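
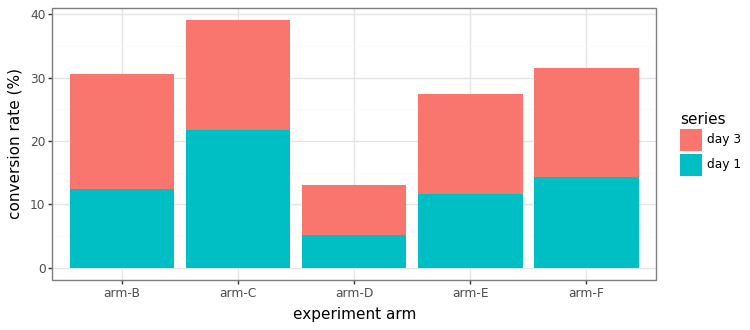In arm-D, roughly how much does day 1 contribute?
≈ 5

day 1 top ≈ 5, bottom ≈ 0; segment ≈ 5.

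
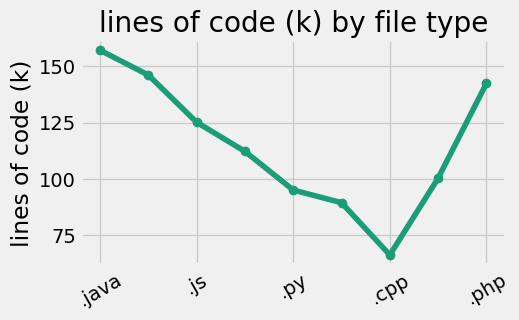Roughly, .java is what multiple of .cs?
≈ 1.6×

.java ≈ 160, .cs ≈ 100; 160/100 ≈ 1.6.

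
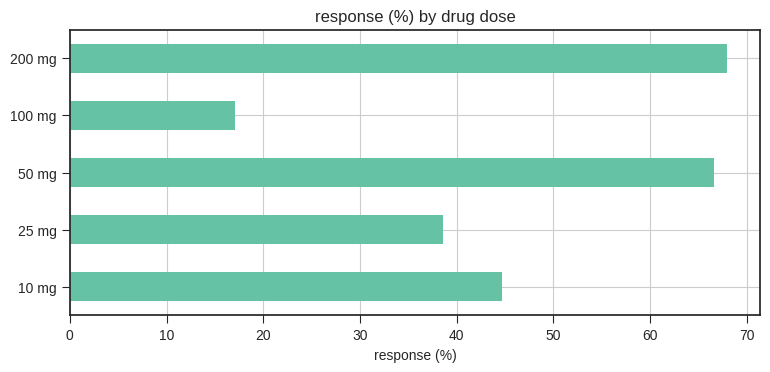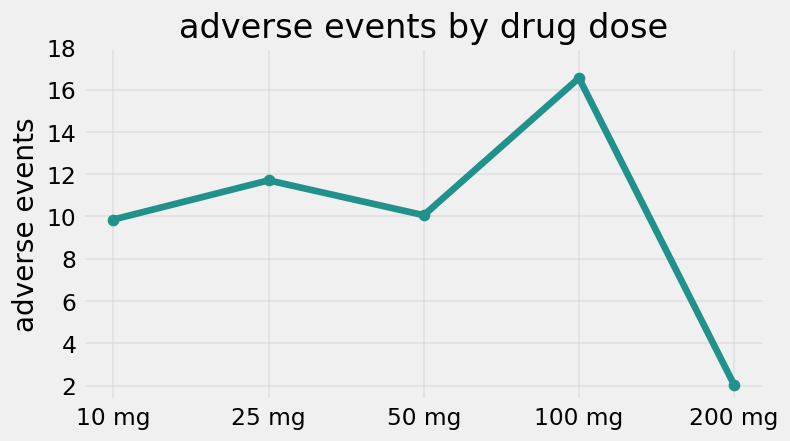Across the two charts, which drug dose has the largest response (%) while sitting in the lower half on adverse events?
200 mg

Chart 2 median adverse events ≈ 10; below-median drug doses: 10 mg, 200 mg. Among those, 200 mg has the highest response (%) (≈ 70).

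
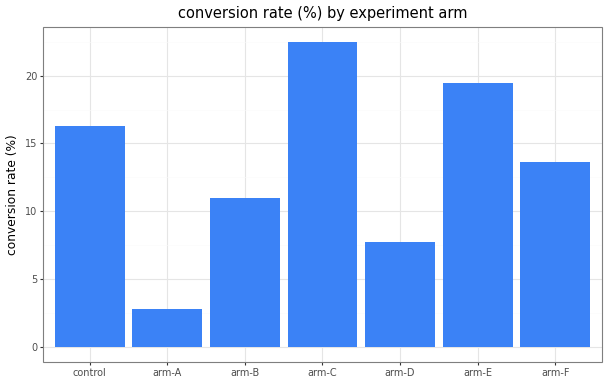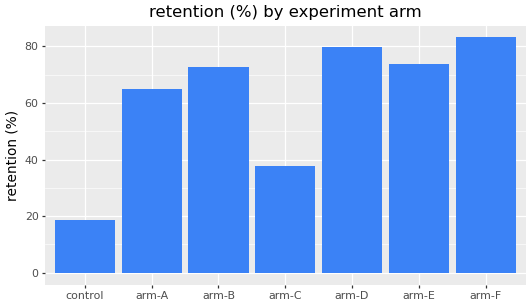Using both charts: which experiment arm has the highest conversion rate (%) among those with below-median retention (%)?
Chart 2 median retention (%) ≈ 70; below-median experiment arms: control, arm-A, arm-C. Among those, arm-C has the highest conversion rate (%) (≈ 20).

arm-C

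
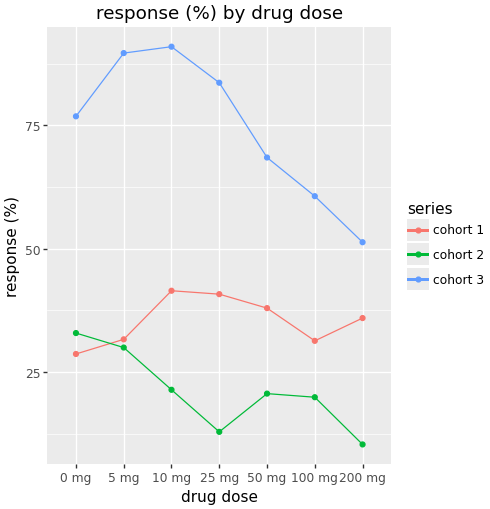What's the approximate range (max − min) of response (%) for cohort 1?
Max 10 mg ≈ 40, min 0 mg ≈ 30; range ≈ 10.

≈ 10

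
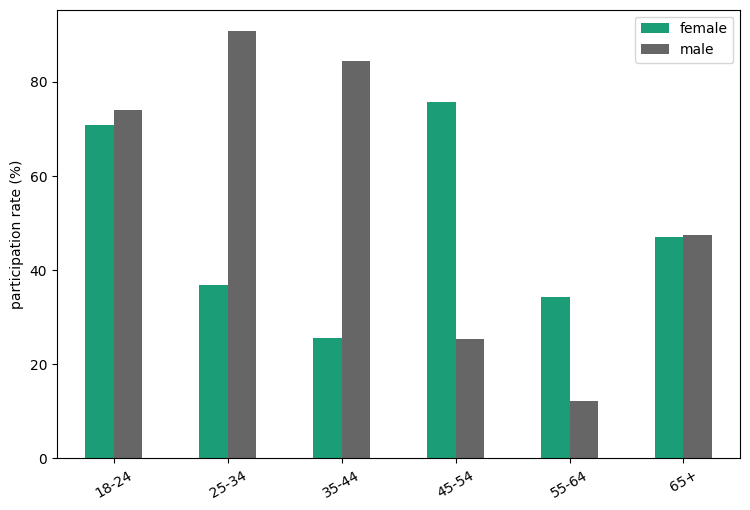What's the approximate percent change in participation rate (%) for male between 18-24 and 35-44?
≈ +14.3%

18-24 ≈ 70, 35-44 ≈ 80; (80 − 70) / 70 ≈ +14.3%.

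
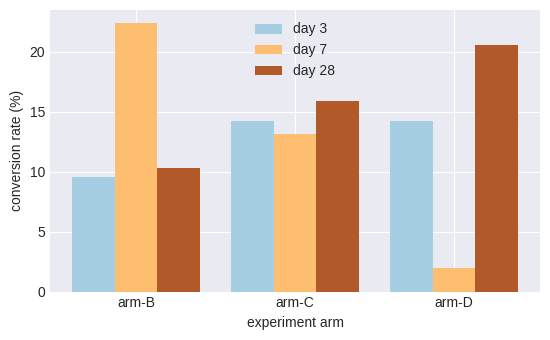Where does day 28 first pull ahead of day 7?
arm-C

arm-B: day 28 ≈ 10 vs day 7 ≈ 22 (not yet); arm-C: day 28 ≈ 16 vs day 7 ≈ 14 (first crossover).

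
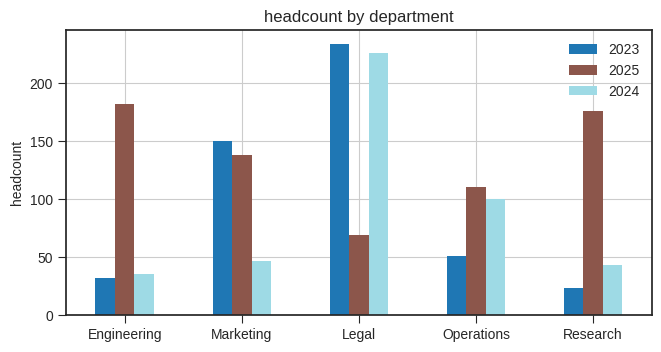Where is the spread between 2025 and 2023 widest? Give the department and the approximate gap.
Legal: 2025 ≈ 60, 2023 ≈ 240 → gap ≈ 180. Next-largest (Research) is only ≈ 160.

Legal, ≈ 180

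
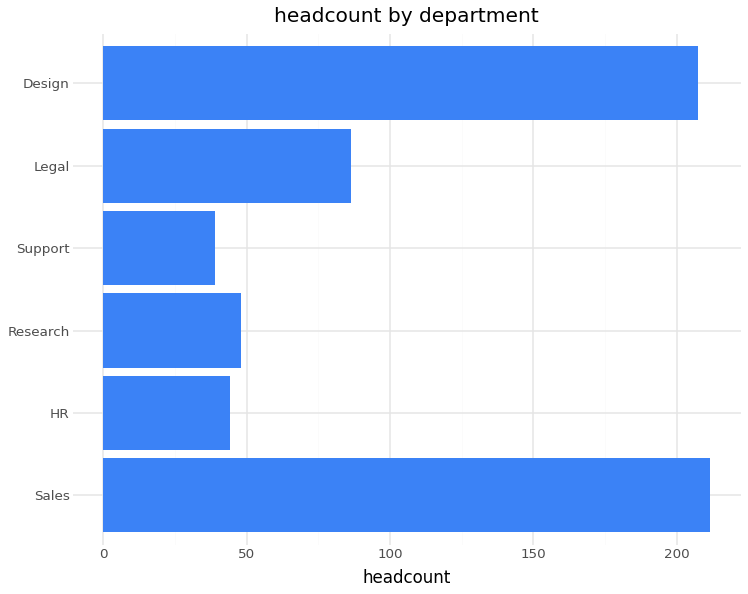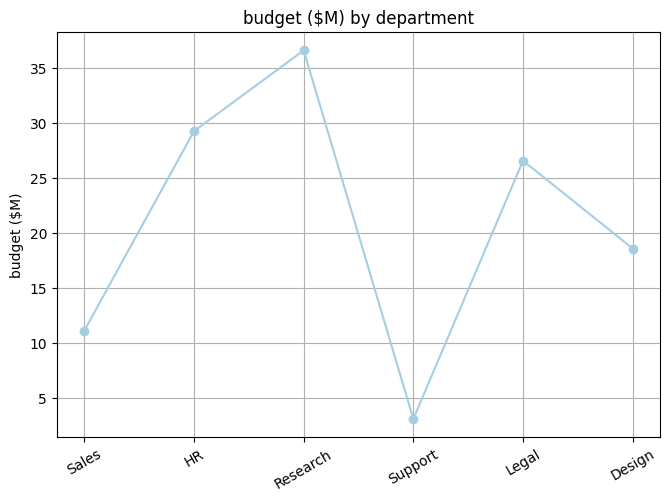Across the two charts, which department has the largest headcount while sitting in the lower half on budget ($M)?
Sales

Chart 2 median budget ($M) ≈ 25; below-median departments: Sales, Support, Design. Among those, Sales has the highest headcount (≈ 220).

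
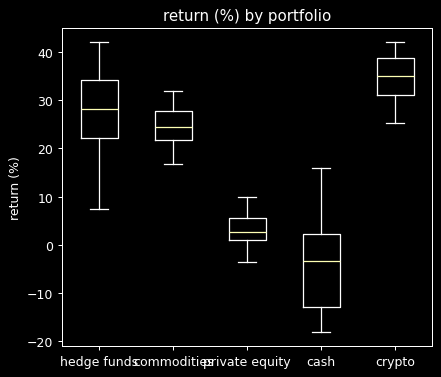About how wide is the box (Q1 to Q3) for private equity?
Q3 ≈ 5, Q1 ≈ 0; IQR ≈ 5.

≈ 5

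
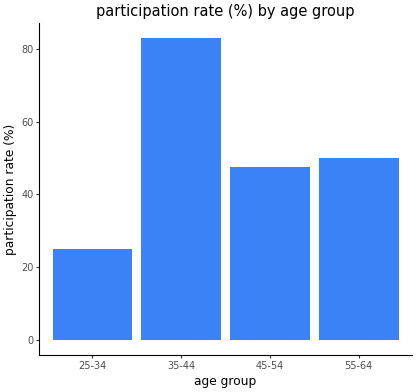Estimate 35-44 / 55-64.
≈ 1.6×

35-44 ≈ 80, 55-64 ≈ 50; 80/50 ≈ 1.6.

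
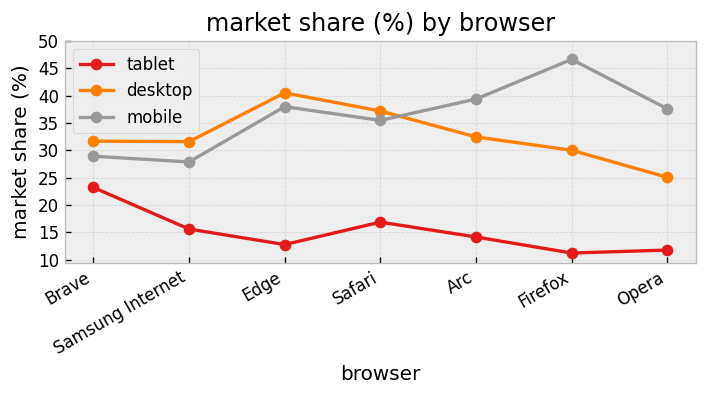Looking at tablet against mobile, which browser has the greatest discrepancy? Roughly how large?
Firefox: tablet ≈ 10, mobile ≈ 45 → gap ≈ 35. Next-largest (Opera) is only ≈ 30.

Firefox, ≈ 35 %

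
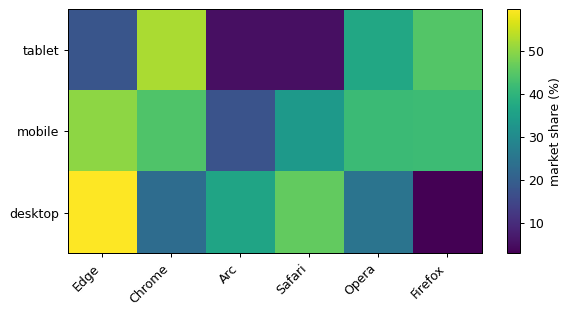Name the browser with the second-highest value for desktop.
Top 3 for desktop: Edge ≈ 60, Safari ≈ 45, Arc ≈ 35.

Safari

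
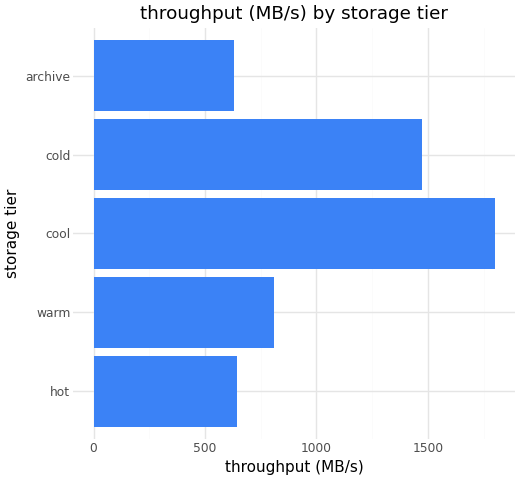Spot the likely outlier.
cool

cool ≈ 1800; the rest sit between ≈ 600 and ≈ 1400.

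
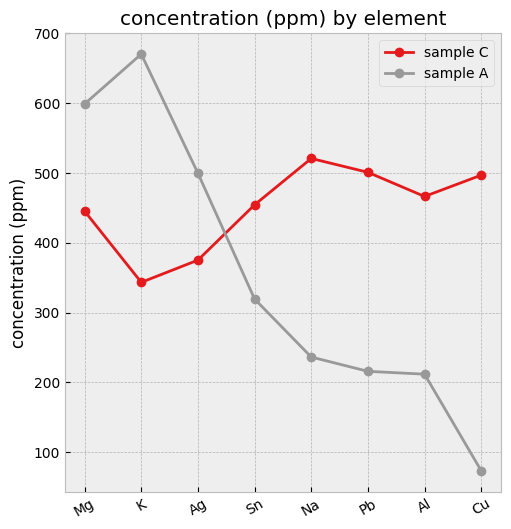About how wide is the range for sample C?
≈ 150

Max Na ≈ 500, min K ≈ 350; range ≈ 150.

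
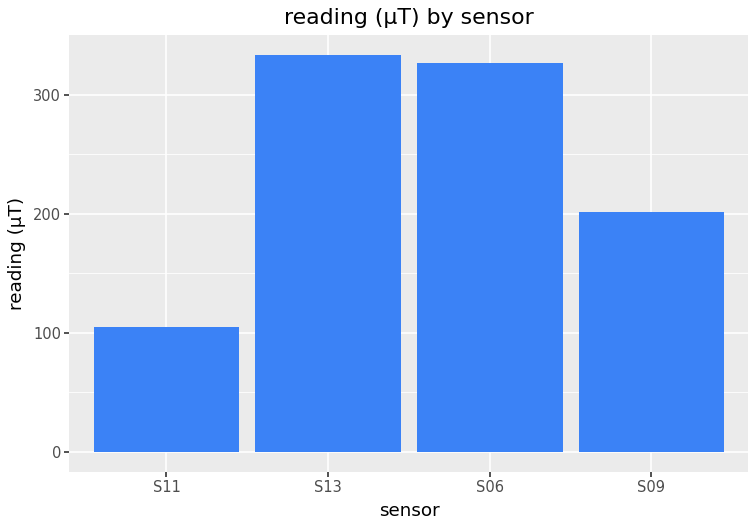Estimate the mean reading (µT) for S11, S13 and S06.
≈ 267

(100 + 350 + 350) / 3 ≈ 267.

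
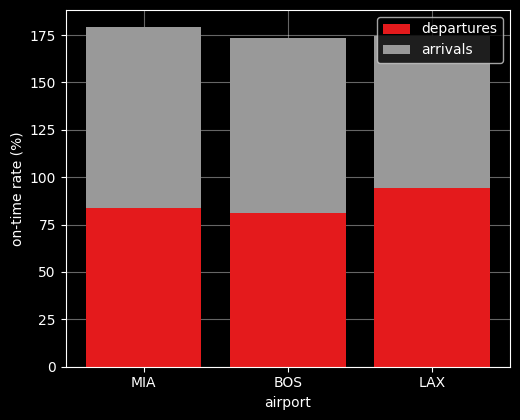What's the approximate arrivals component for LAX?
arrivals top ≈ 180, bottom ≈ 100; segment ≈ 80.

≈ 80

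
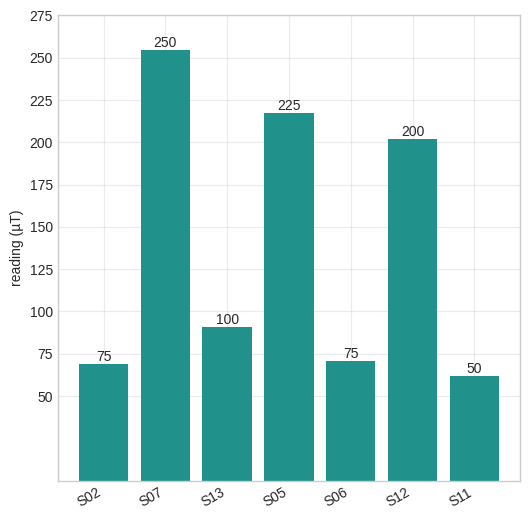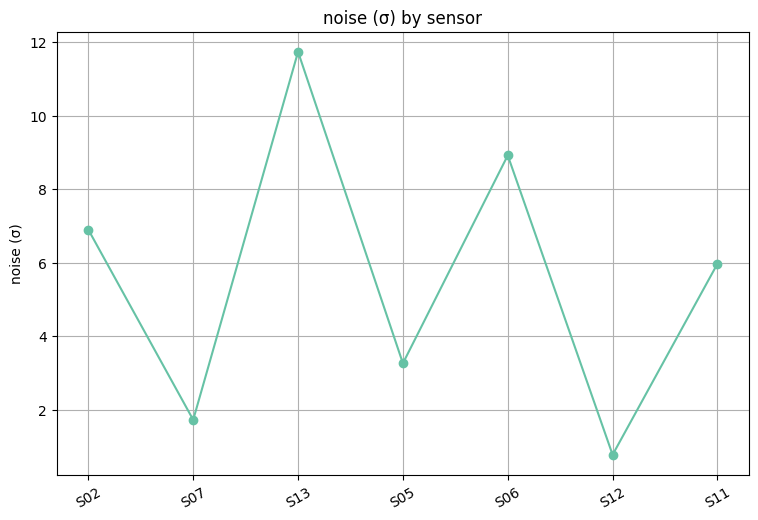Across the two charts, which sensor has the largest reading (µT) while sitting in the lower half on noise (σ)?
Chart 2 median noise (σ) ≈ 6; below-median sensors: S07, S05, S12. Among those, S07 has the highest reading (µT) (≈ 250).

S07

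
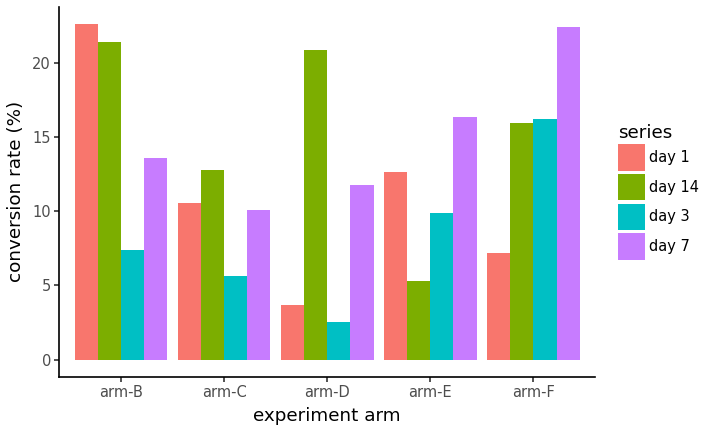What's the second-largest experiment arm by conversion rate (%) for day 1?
Top 3 for day 1: arm-B ≈ 22, arm-E ≈ 12, arm-C ≈ 10.

arm-E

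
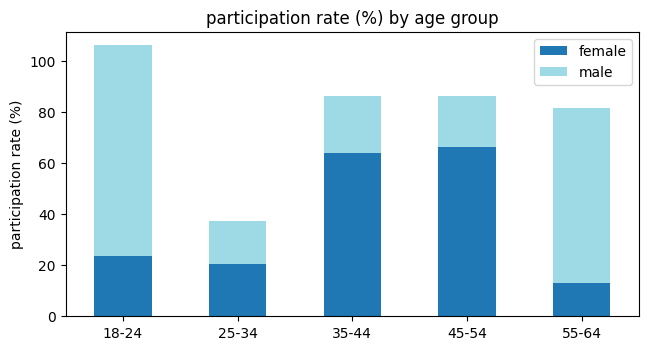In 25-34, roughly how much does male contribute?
male top ≈ 40, bottom ≈ 20; segment ≈ 20.

≈ 20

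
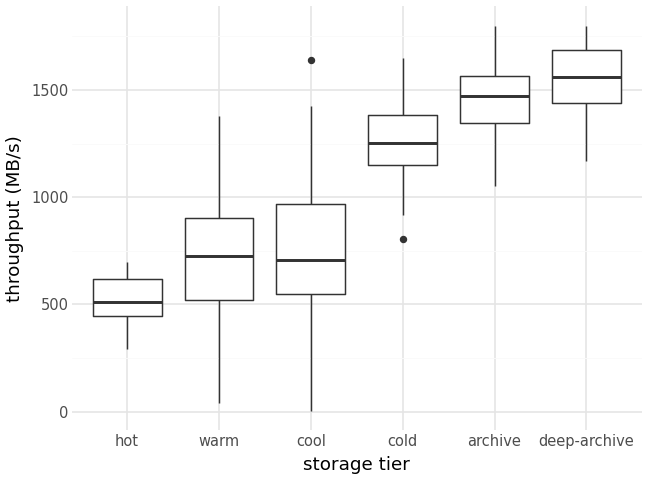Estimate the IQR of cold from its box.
≈ 200

Q3 ≈ 1400, Q1 ≈ 1200; IQR ≈ 200.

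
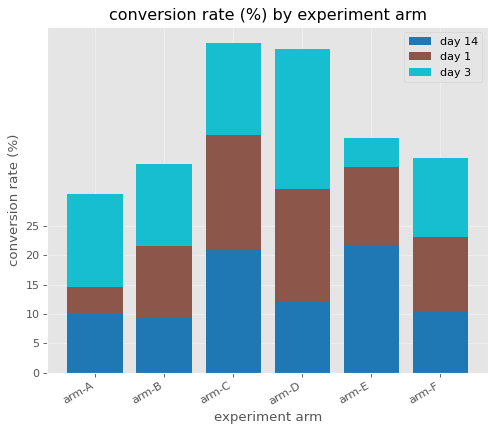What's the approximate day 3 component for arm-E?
≈ 5

day 3 top ≈ 40, bottom ≈ 35; segment ≈ 5.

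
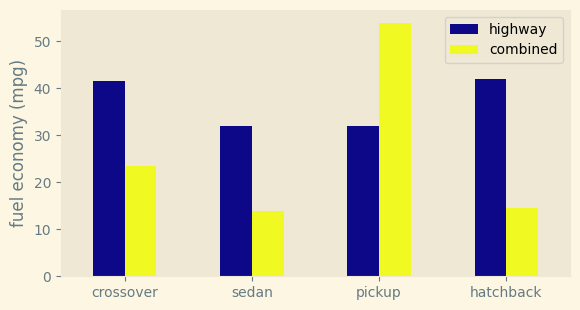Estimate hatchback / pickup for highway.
≈ 1.33×

hatchback ≈ 40, pickup ≈ 30; 40/30 ≈ 1.33.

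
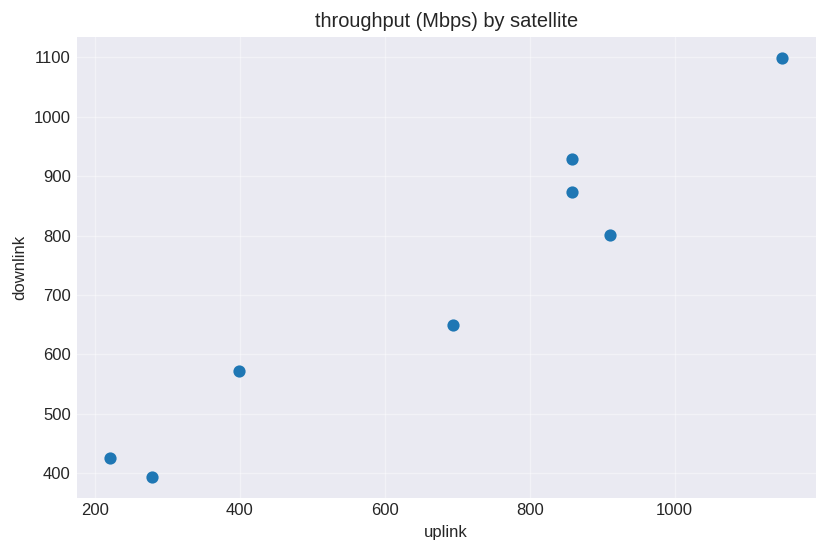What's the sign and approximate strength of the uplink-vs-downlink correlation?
Points are positively correlated; strong (|r| ≈ 1.0).

positive, strong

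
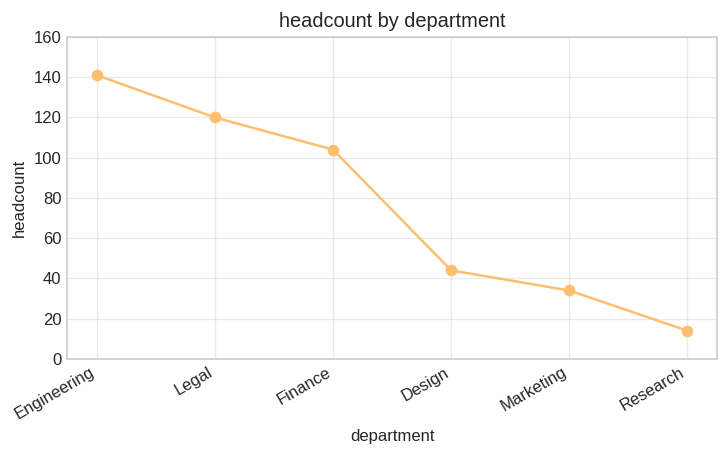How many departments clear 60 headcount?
3

Above 60: Engineering, Legal, Finance.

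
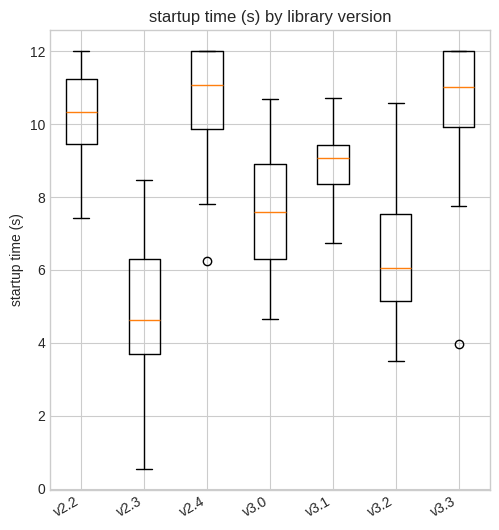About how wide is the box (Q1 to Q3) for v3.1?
≈ 1

Q3 ≈ 9, Q1 ≈ 8; IQR ≈ 1.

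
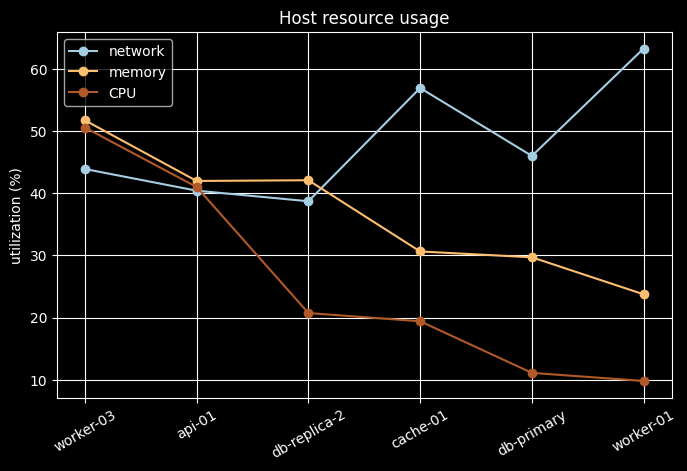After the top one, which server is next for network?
cache-01

Top 3 for network: worker-01 ≈ 65, cache-01 ≈ 55, db-primary ≈ 45.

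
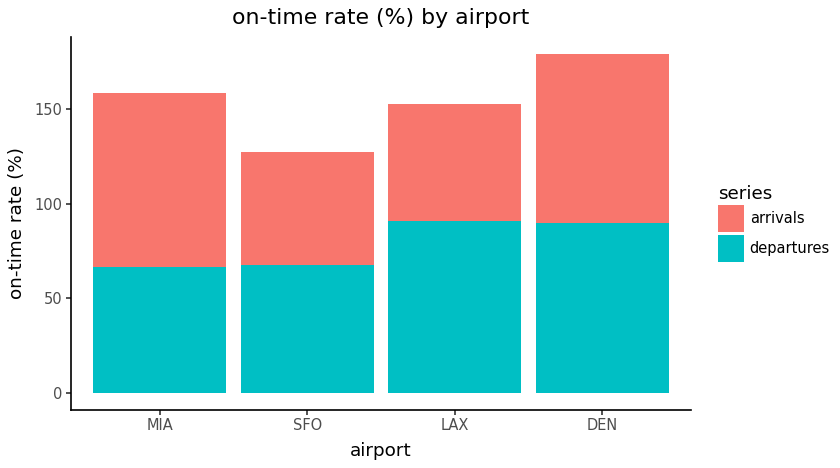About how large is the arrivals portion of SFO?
≈ 60

arrivals top ≈ 120, bottom ≈ 60; segment ≈ 60.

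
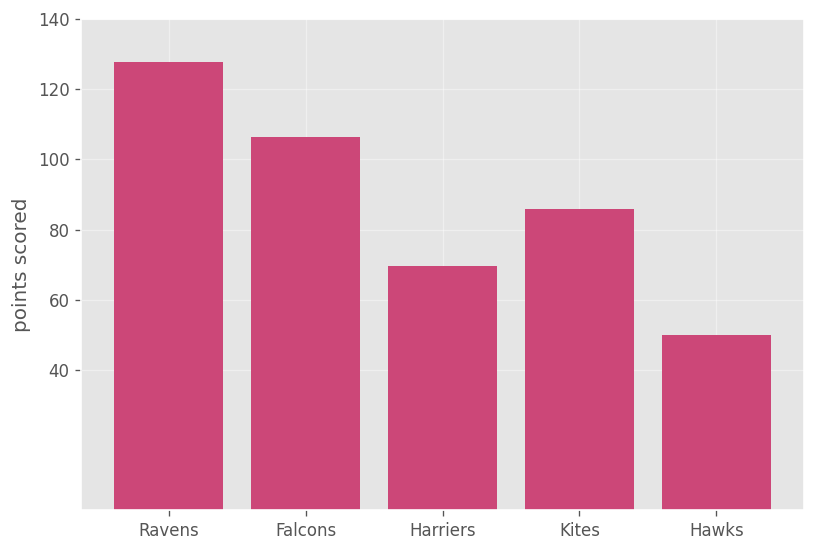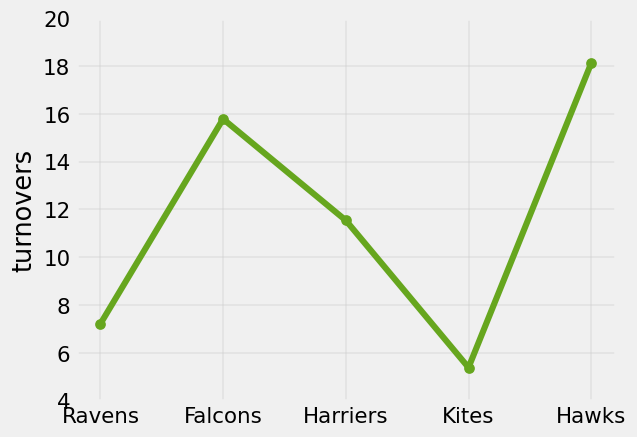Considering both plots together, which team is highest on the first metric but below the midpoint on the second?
Ravens

Chart 2 median turnovers ≈ 12; below-median teams: Ravens, Kites. Among those, Ravens has the highest points scored (≈ 120).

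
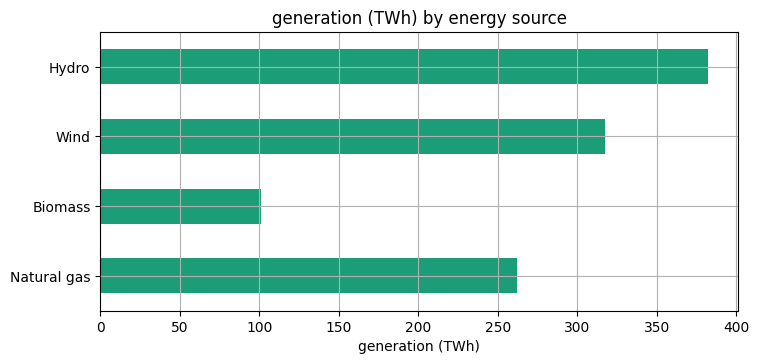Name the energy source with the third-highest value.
Top 4: Hydro ≈ 400, Wind ≈ 300, Natural gas ≈ 250, Biomass ≈ 100.

Natural gas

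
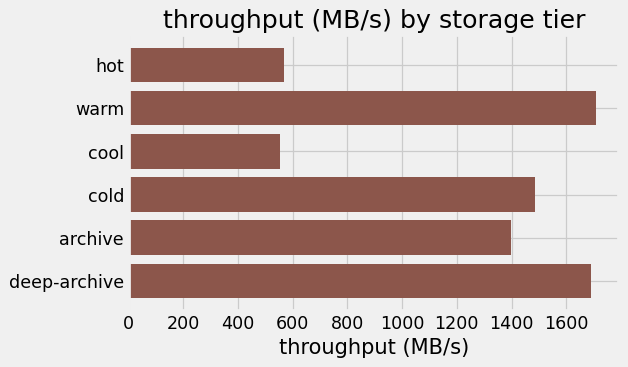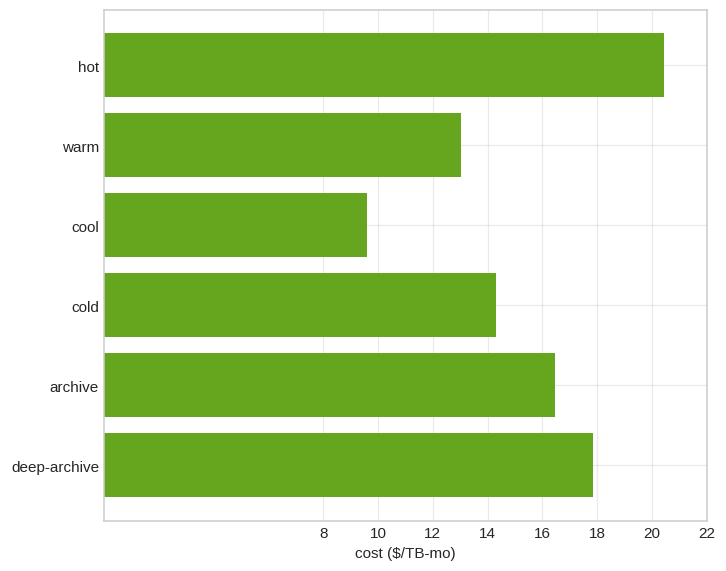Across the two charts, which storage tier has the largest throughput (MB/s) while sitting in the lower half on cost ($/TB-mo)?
Chart 2 median cost ($/TB-mo) ≈ 16; below-median storage tiers: warm, cool, cold. Among those, warm has the highest throughput (MB/s) (≈ 1800).

warm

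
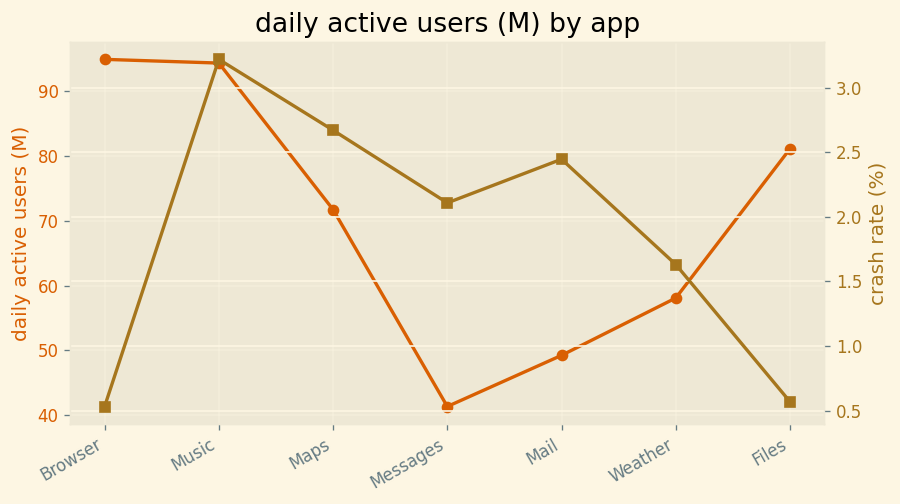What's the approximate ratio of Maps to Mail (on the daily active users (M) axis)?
Maps ≈ 70, Mail ≈ 50; 70/50 ≈ 1.4.

≈ 1.4×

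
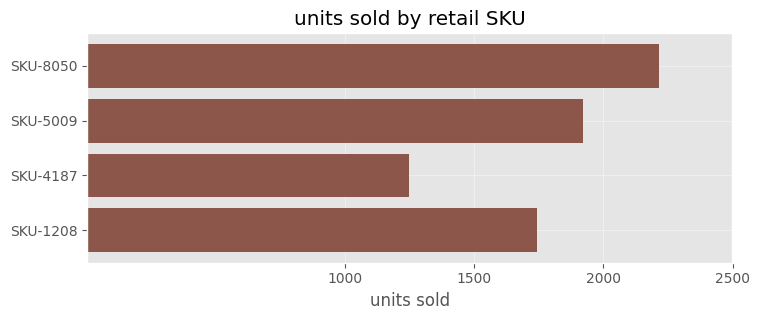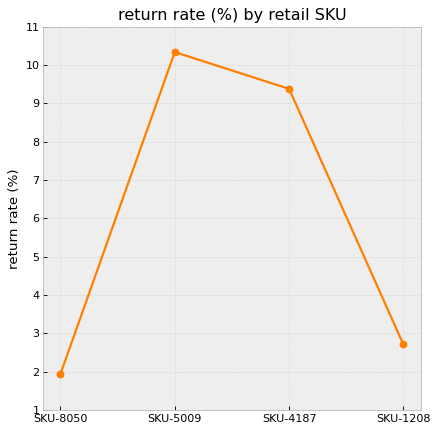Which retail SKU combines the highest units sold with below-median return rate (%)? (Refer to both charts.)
SKU-8050

Chart 2 median return rate (%) ≈ 6; below-median retail SKUs: SKU-8050, SKU-1208. Among those, SKU-8050 has the highest units sold (≈ 2000).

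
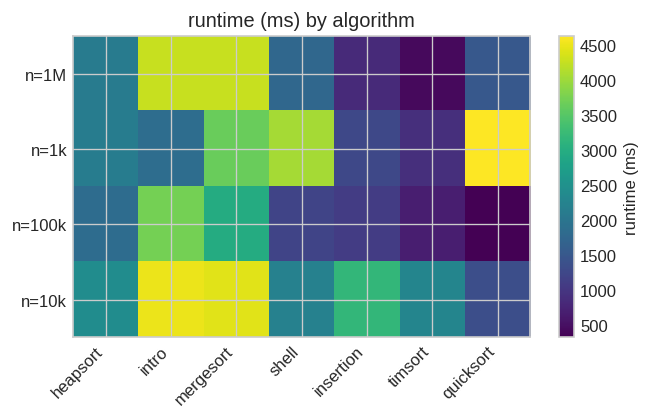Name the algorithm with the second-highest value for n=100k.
mergesort

Top 3 for n=100k: intro ≈ 3500, mergesort ≈ 3000, heapsort ≈ 2000.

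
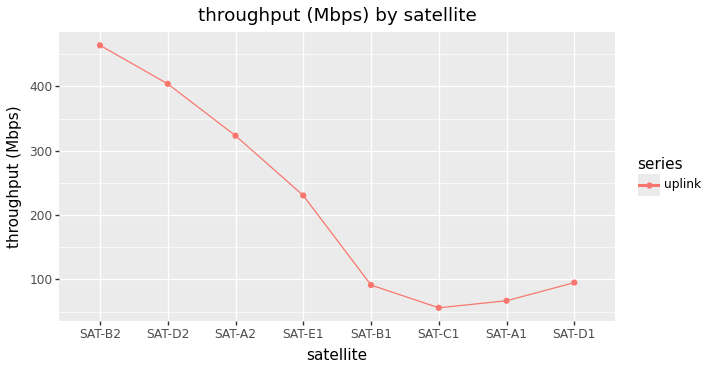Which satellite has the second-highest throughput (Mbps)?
Top 3: SAT-B2 ≈ 450, SAT-D2 ≈ 400, SAT-A2 ≈ 300.

SAT-D2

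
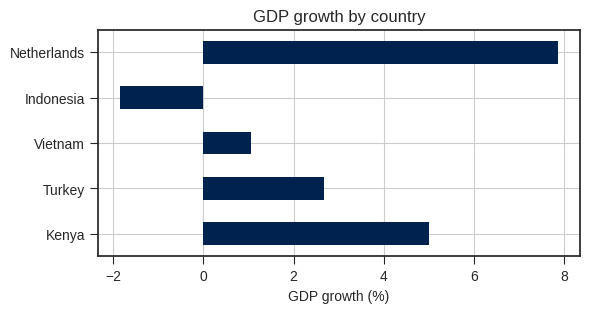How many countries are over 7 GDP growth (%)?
Above 7: Netherlands.

1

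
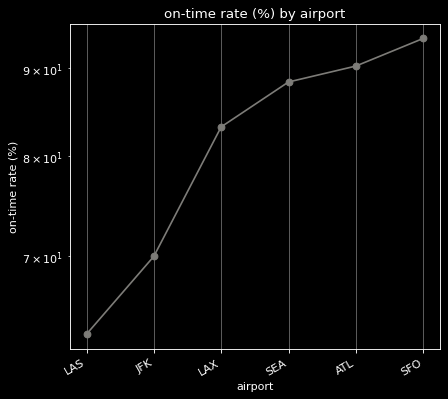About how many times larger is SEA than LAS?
≈ 1.38×

SEA ≈ 90, LAS ≈ 65; 90/65 ≈ 1.38.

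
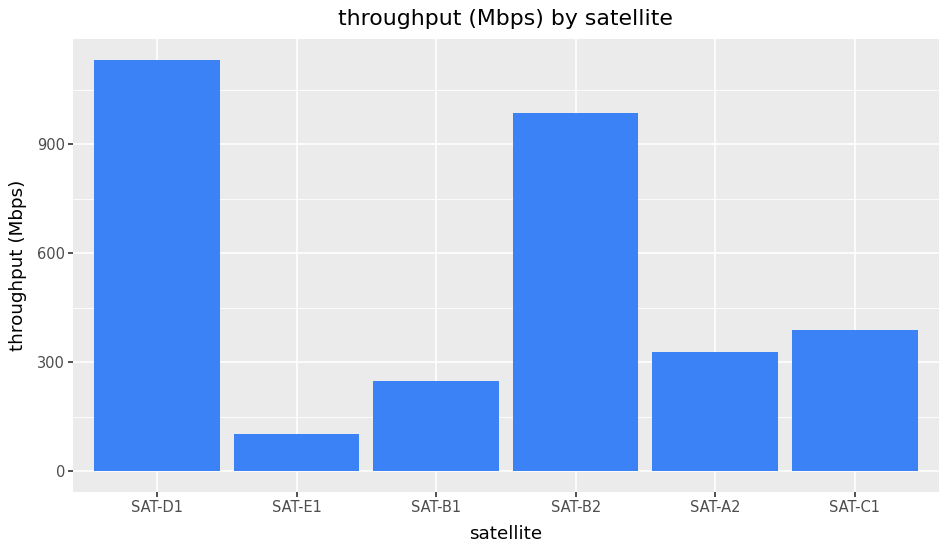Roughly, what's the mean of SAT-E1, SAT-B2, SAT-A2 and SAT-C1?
(100 + 1000 + 300 + 400) / 4 ≈ 450.

≈ 450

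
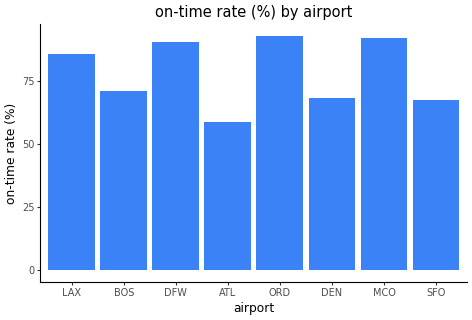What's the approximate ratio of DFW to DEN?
≈ 1.29×

DFW ≈ 90, DEN ≈ 70; 90/70 ≈ 1.29.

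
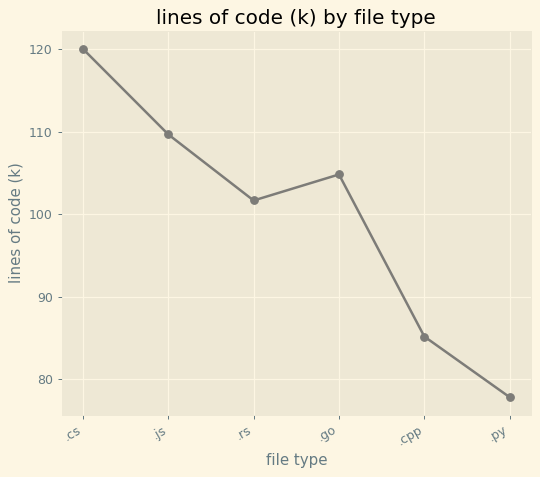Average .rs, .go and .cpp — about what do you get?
(100 + 105 + 85) / 3 ≈ 97.

≈ 97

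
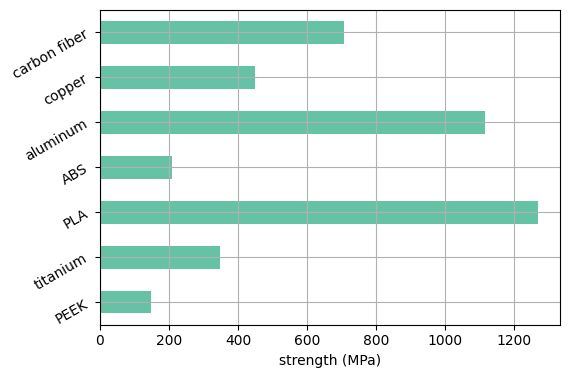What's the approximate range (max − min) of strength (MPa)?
≈ 1000

Max PLA ≈ 1200, min PEEK ≈ 200; range ≈ 1000.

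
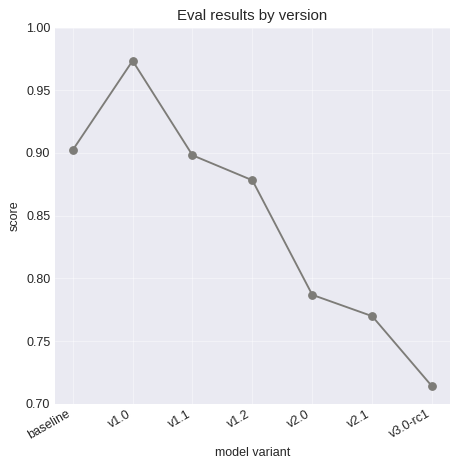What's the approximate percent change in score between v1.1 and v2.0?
v1.1 ≈ 0.90, v2.0 ≈ 0.80; (0.80 − 0.90) / 0.90 ≈ -11.1%.

≈ -11.1%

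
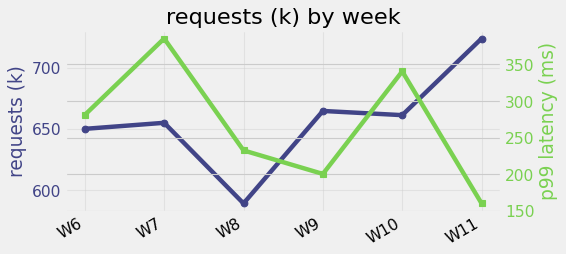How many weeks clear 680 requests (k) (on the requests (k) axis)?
Above 680: W11.

1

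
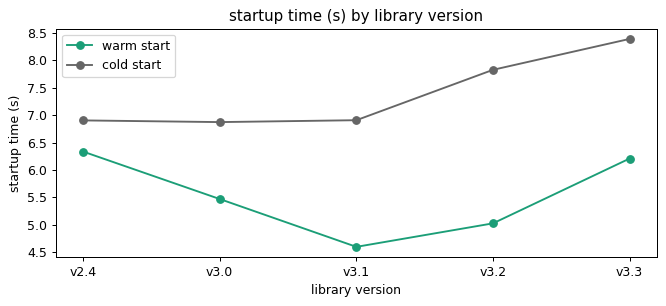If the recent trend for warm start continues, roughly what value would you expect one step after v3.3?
Last three: 4.5, 5.0, 6.0 → slope ≈ 0.75/step → next ≈ 6.75.

≈ 6.75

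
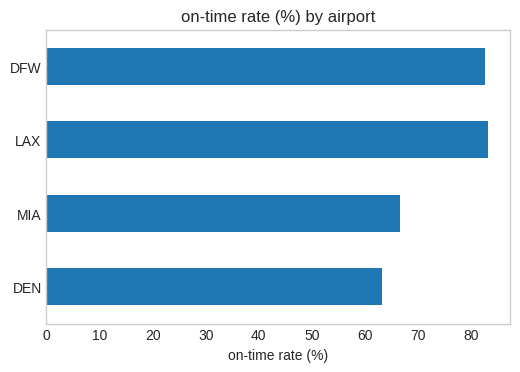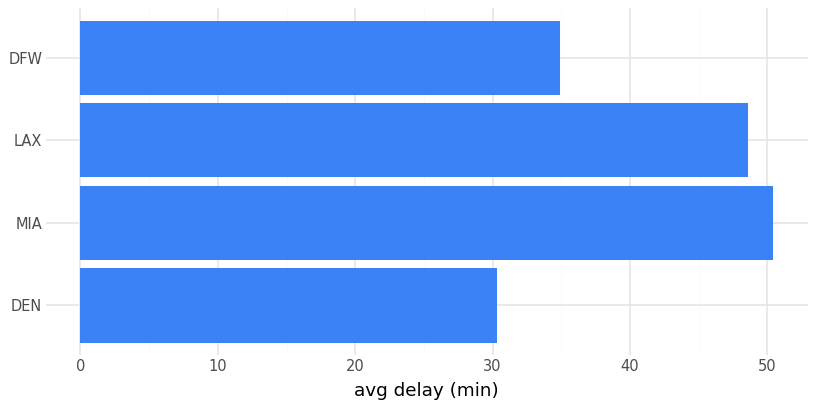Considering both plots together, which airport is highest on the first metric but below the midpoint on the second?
DFW

Chart 2 median avg delay (min) ≈ 40; below-median airports: DEN, DFW. Among those, DFW has the highest on-time rate (%) (≈ 80).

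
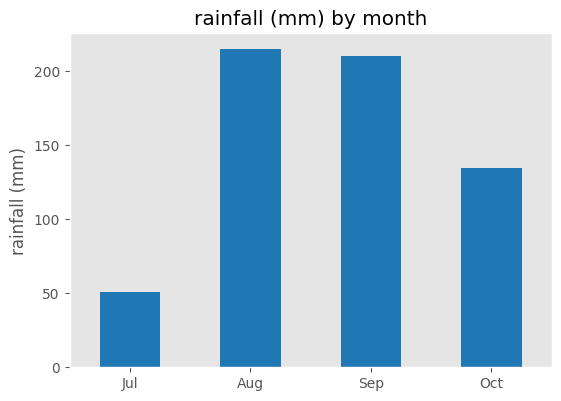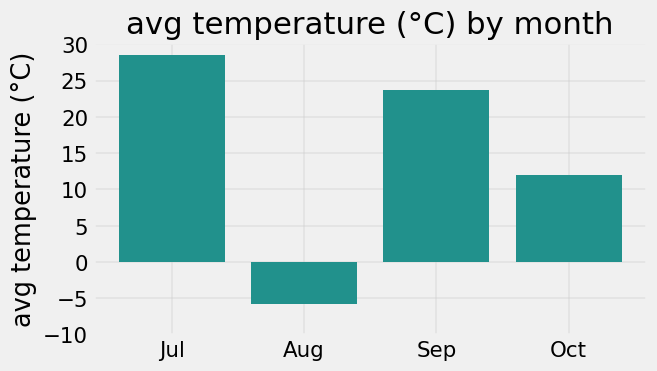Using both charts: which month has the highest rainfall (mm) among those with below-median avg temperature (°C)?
Aug

Chart 2 median avg temperature (°C) ≈ 20; below-median months: Aug, Oct. Among those, Aug has the highest rainfall (mm) (≈ 220).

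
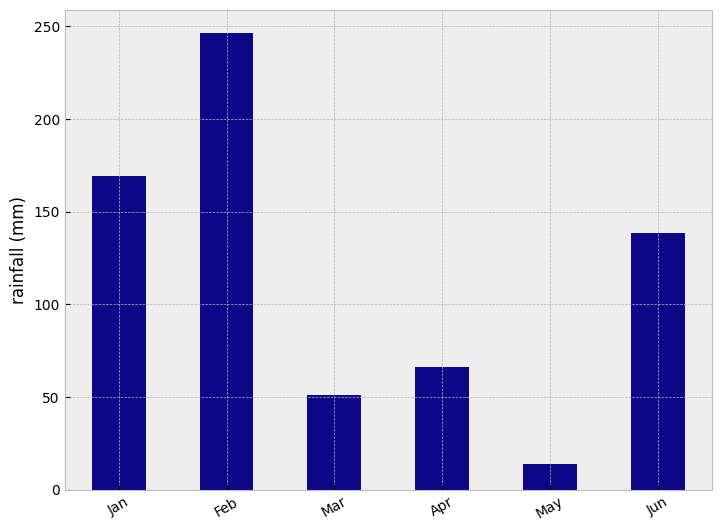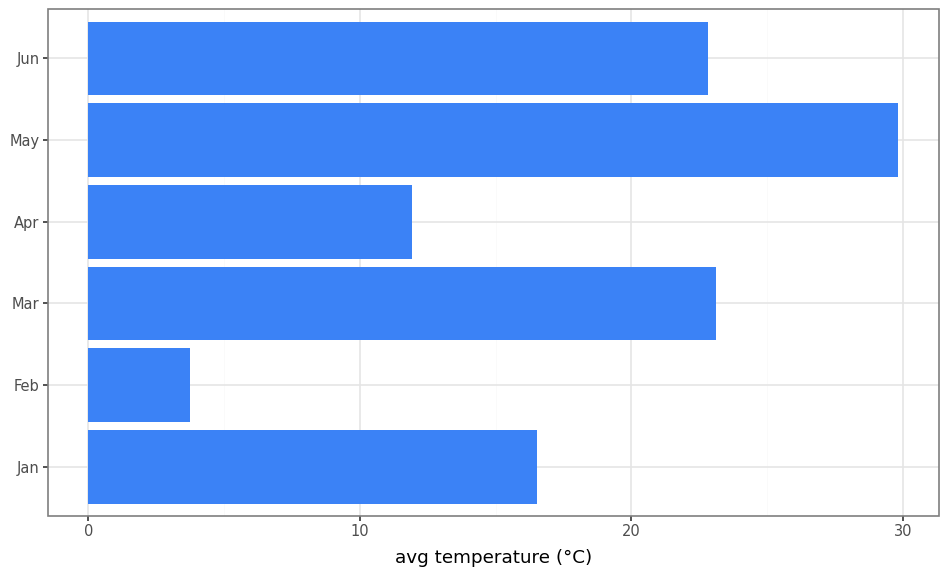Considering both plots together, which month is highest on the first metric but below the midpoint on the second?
Feb

Chart 2 median avg temperature (°C) ≈ 20; below-median months: Jan, Feb, Apr. Among those, Feb has the highest rainfall (mm) (≈ 250).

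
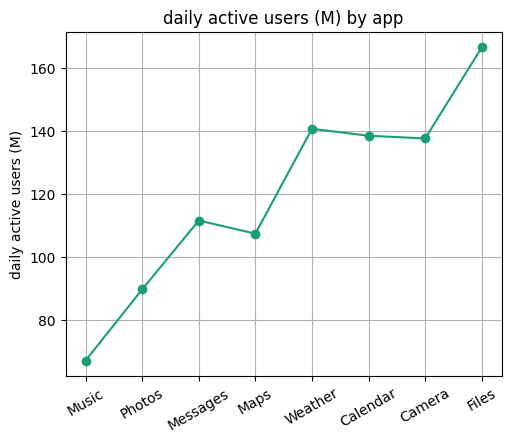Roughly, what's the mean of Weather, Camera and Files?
≈ 150

(140 + 140 + 170) / 3 ≈ 150.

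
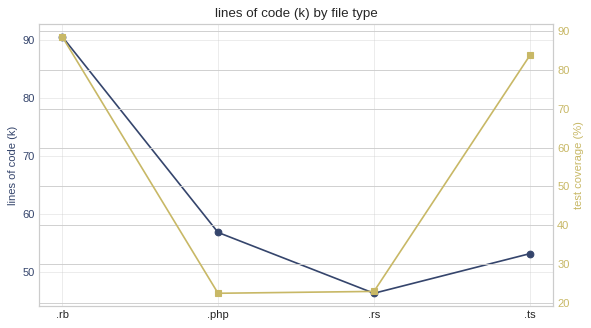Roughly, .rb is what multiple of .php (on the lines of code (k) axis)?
≈ 1.64×

.rb ≈ 90, .php ≈ 55; 90/55 ≈ 1.64.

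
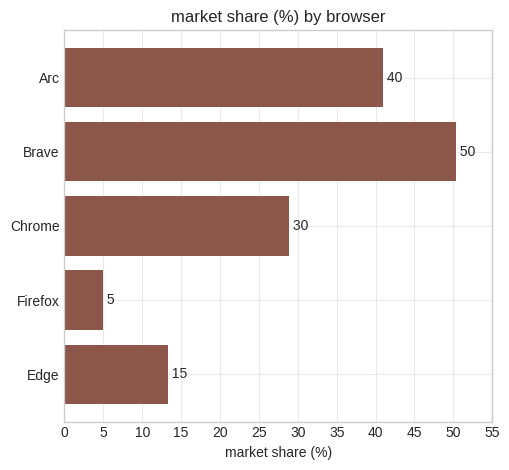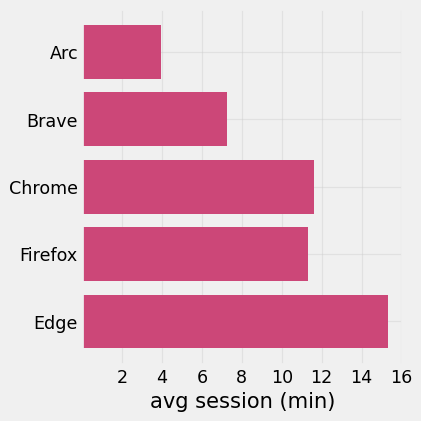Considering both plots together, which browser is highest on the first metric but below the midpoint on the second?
Chart 2 median avg session (min) ≈ 12; below-median browsers: Arc, Brave. Among those, Brave has the highest market share (%) (≈ 50).

Brave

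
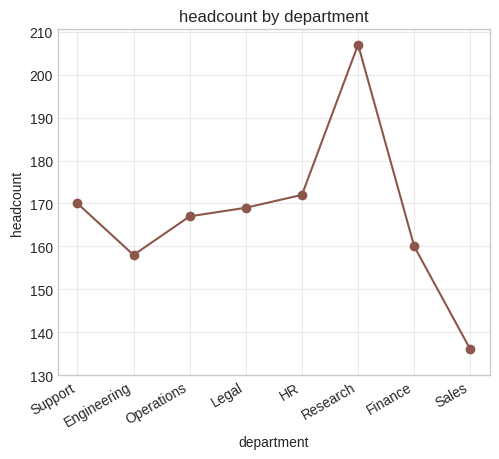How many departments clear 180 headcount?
1

Above 180: Research.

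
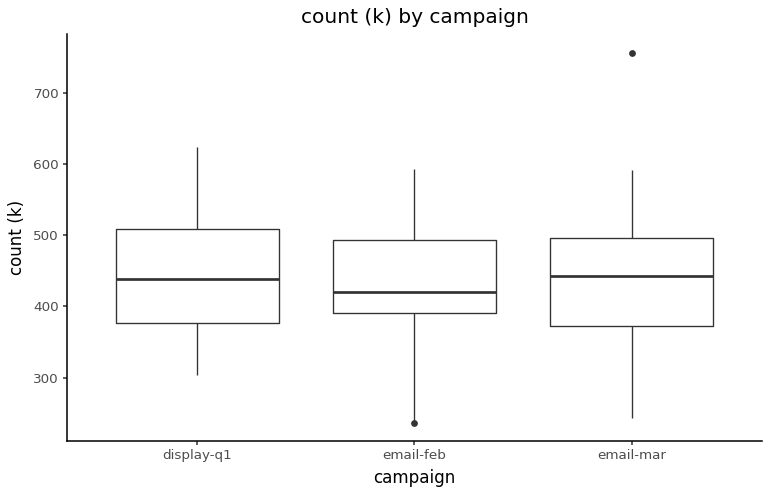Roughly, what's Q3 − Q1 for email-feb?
≈ 102

Q3 ≈ 493, Q1 ≈ 391; IQR ≈ 102.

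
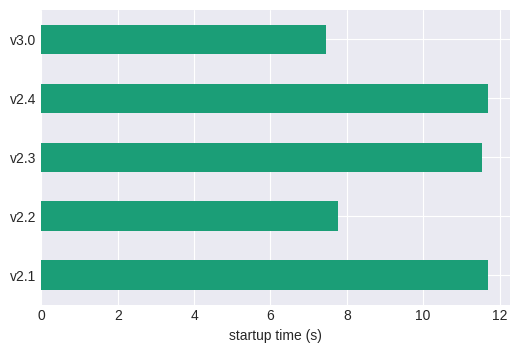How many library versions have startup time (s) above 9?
3

Above 9: v2.1, v2.3, v2.4.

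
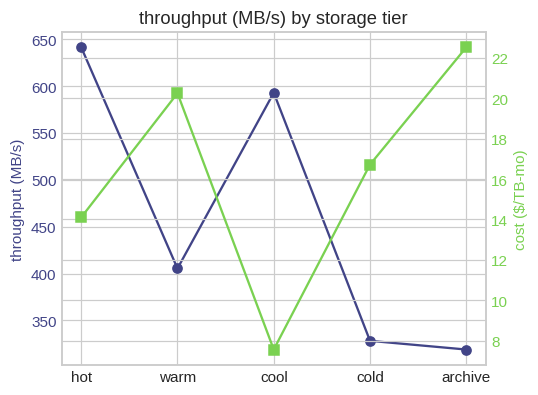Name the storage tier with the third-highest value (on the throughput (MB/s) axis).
Top 4 (on the throughput (MB/s) axis): hot ≈ 650, cool ≈ 600, warm ≈ 400, cold ≈ 350.

warm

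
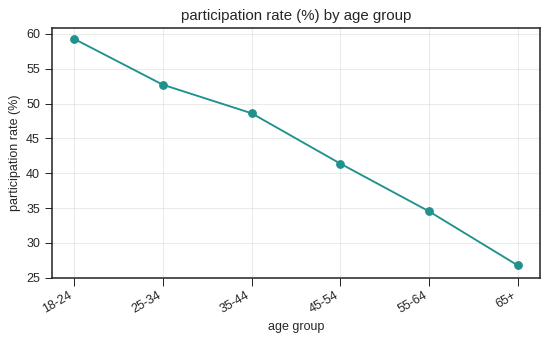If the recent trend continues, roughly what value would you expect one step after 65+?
≈ 17.5

Last three: 40, 35, 25 → slope ≈ -7.5/step → next ≈ 17.5.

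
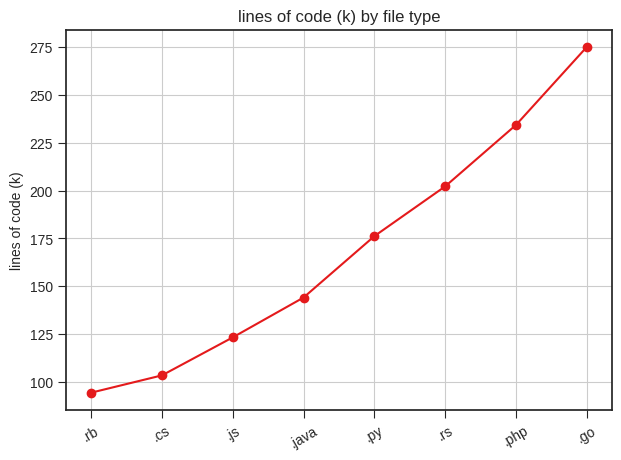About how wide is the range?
Max .go ≈ 280, min .rb ≈ 100; range ≈ 180.

≈ 180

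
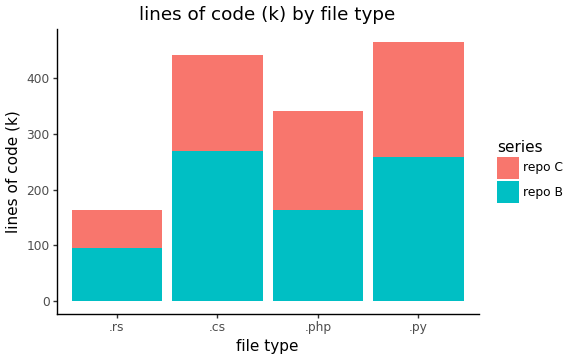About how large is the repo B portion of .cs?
≈ 250

repo B top ≈ 250, bottom ≈ 0; segment ≈ 250.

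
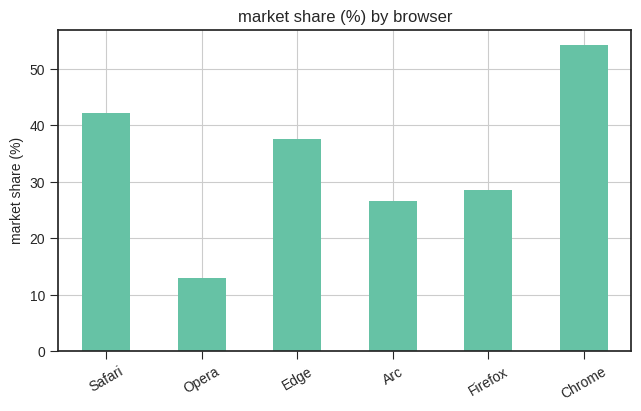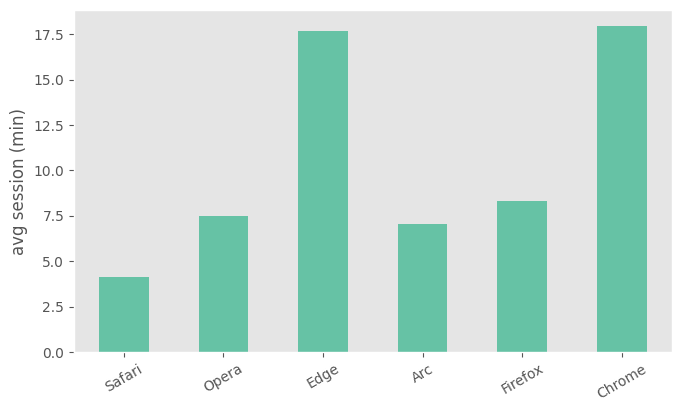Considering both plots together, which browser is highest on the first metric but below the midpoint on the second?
Safari

Chart 2 median avg session (min) ≈ 8; below-median browsers: Safari, Opera, Arc. Among those, Safari has the highest market share (%) (≈ 40).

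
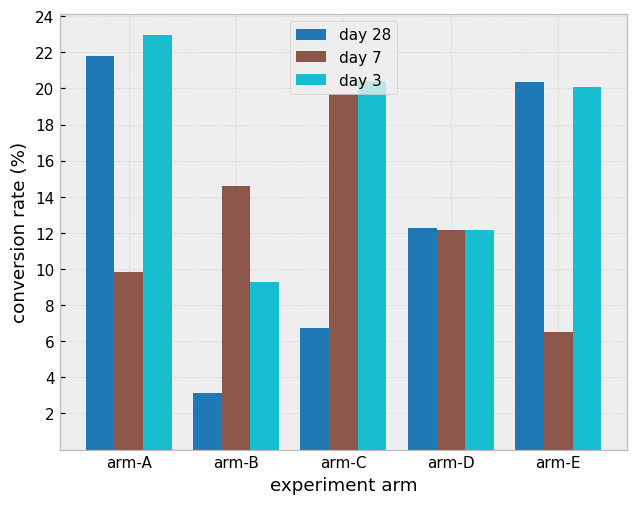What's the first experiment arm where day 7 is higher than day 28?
arm-A: day 7 ≈ 10 vs day 28 ≈ 22 (not yet); arm-B: day 7 ≈ 14 vs day 28 ≈ 4 (first crossover).

arm-B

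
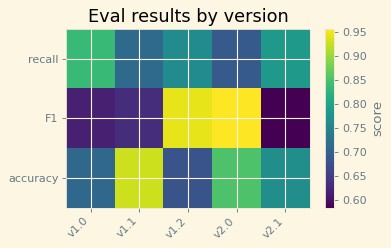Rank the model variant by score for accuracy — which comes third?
Top 4 for accuracy: v1.1 ≈ 0.95, v2.0 ≈ 0.85, v2.1 ≈ 0.75, v1.0 ≈ 0.70.

v2.1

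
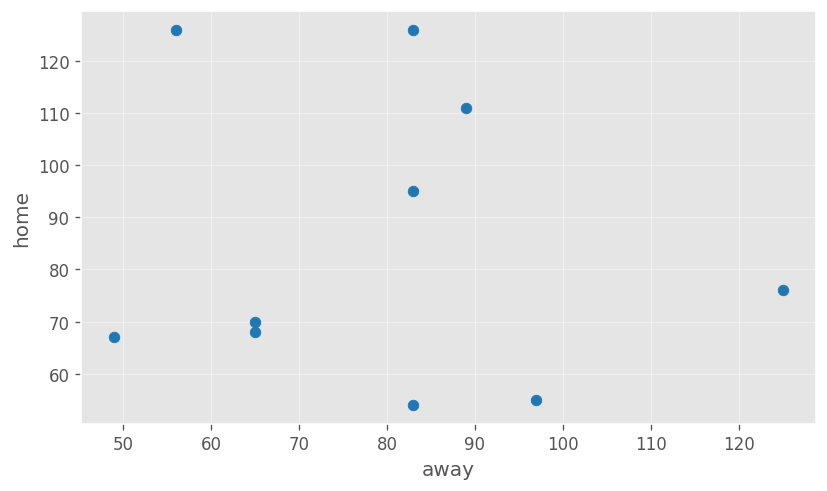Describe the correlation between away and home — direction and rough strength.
no clear correlation

Points are roughly uncorrelated; weak (|r| ≈ 0.1).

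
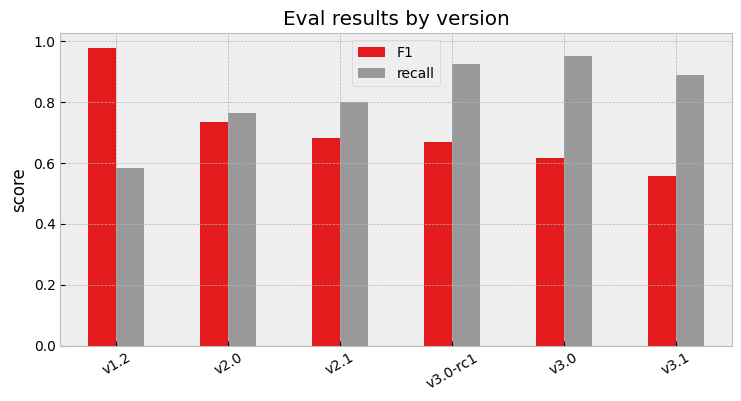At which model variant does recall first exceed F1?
v1.2: recall ≈ 0.6 vs F1 ≈ 1.0 (not yet); v2.0: recall ≈ 0.8 vs F1 ≈ 0.7 (first crossover).

v2.0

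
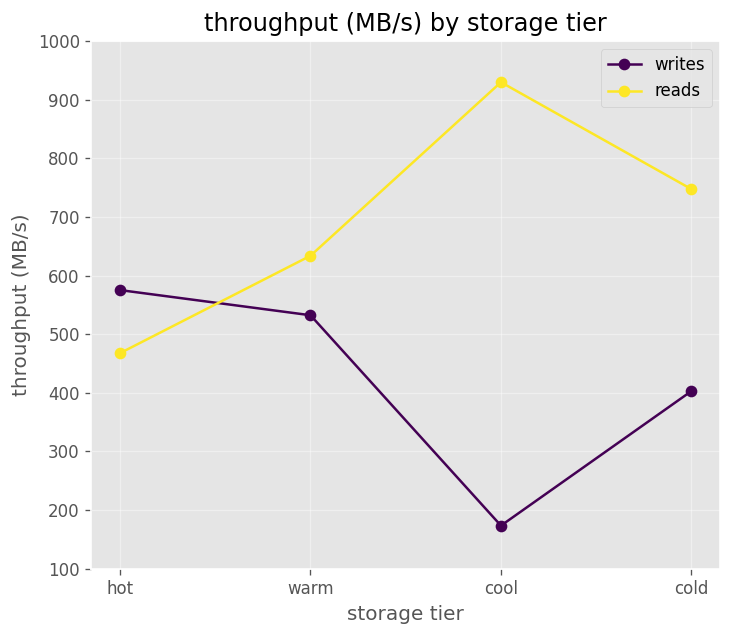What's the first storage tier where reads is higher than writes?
warm

hot: reads ≈ 500 vs writes ≈ 600 (not yet); warm: reads ≈ 600 vs writes ≈ 500 (first crossover).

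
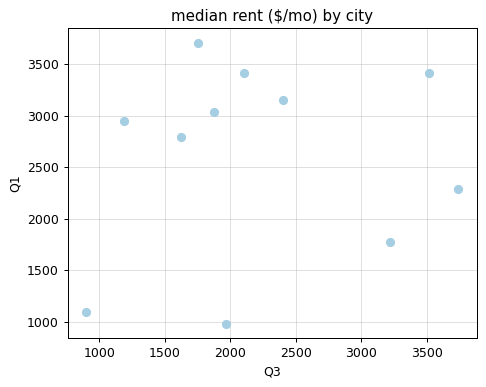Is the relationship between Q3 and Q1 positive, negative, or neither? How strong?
Points are roughly uncorrelated; weak (|r| ≈ 0.1).

no clear correlation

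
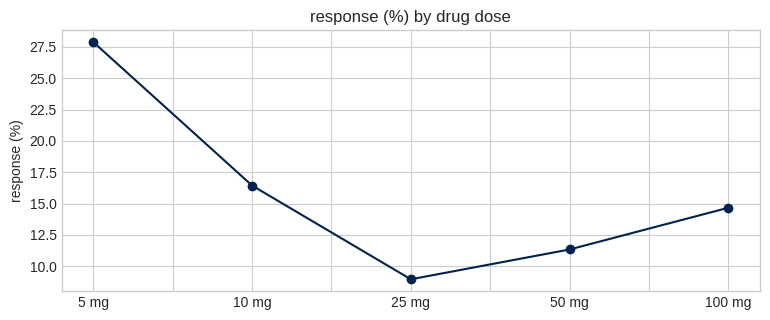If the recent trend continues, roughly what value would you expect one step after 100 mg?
≈ 17

Last three: 8, 12, 14 → slope ≈ 3/step → next ≈ 17.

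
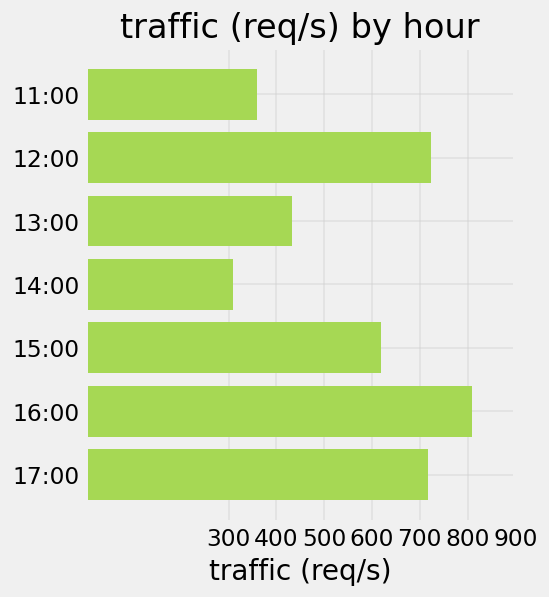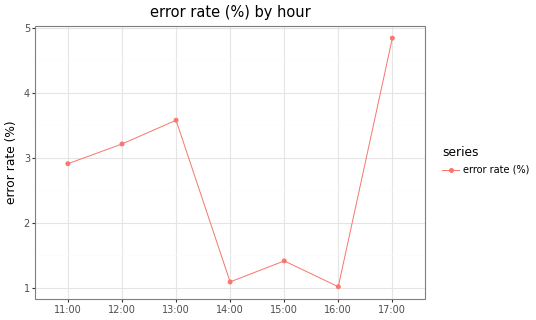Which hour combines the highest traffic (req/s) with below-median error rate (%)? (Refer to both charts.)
16:00

Chart 2 median error rate (%) ≈ 3; below-median hours: 14:00, 15:00, 16:00. Among those, 16:00 has the highest traffic (req/s) (≈ 800).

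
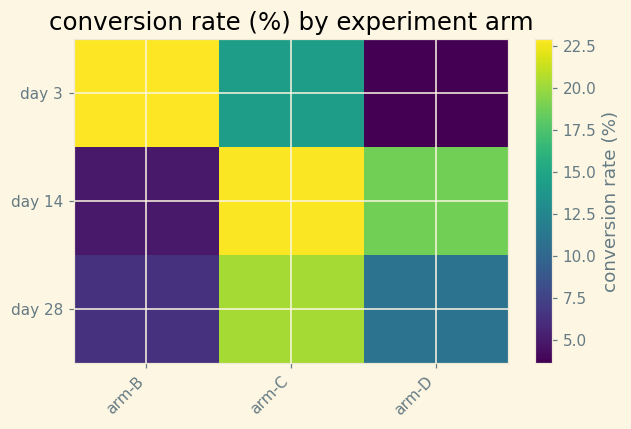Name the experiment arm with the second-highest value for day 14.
arm-D

Top 3 for day 14: arm-C ≈ 22, arm-D ≈ 18, arm-B ≈ 4.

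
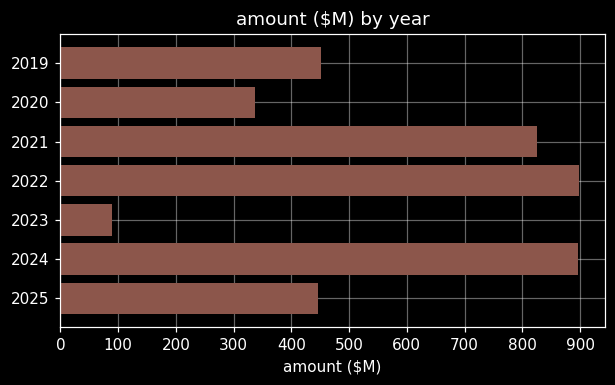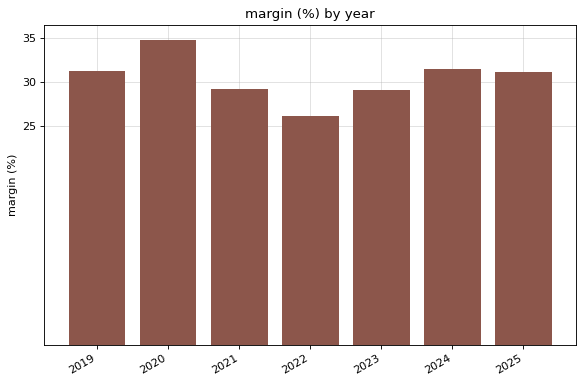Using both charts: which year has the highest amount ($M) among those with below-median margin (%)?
Chart 2 median margin (%) ≈ 30; below-median years: 2021, 2022, 2023. Among those, 2022 has the highest amount ($M) (≈ 900).

2022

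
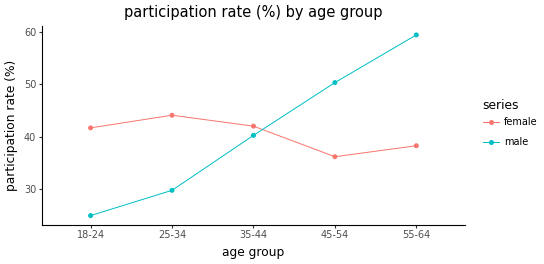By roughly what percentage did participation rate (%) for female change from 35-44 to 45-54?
35-44 ≈ 40, 45-54 ≈ 35; (35 − 40) / 40 ≈ -12.5%.

≈ -12.5%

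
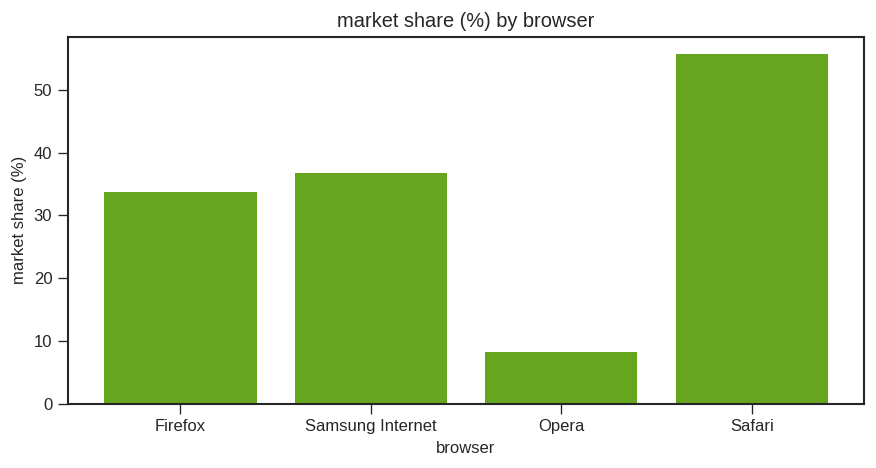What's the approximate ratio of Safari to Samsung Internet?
Safari ≈ 55, Samsung Internet ≈ 35; 55/35 ≈ 1.57.

≈ 1.57×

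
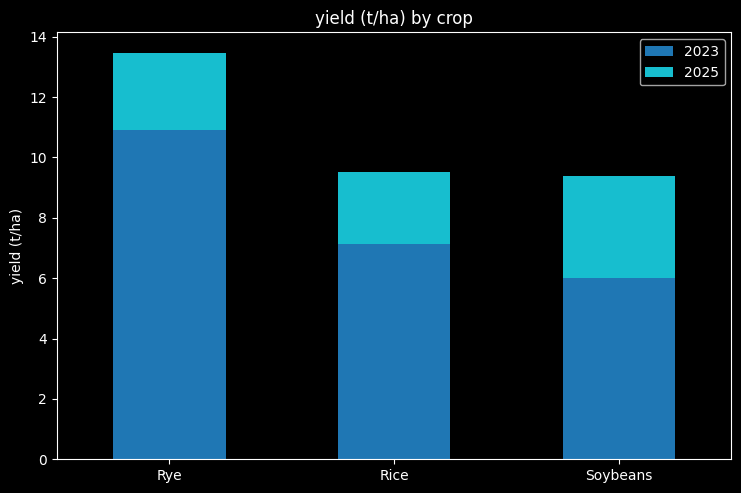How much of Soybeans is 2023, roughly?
≈ 6

2023 top ≈ 6, bottom ≈ 0; segment ≈ 6.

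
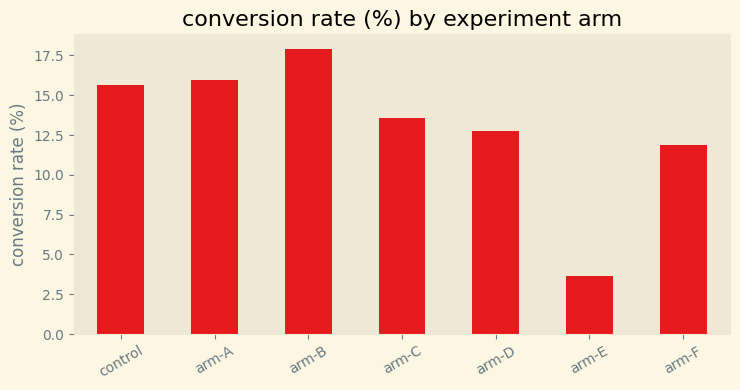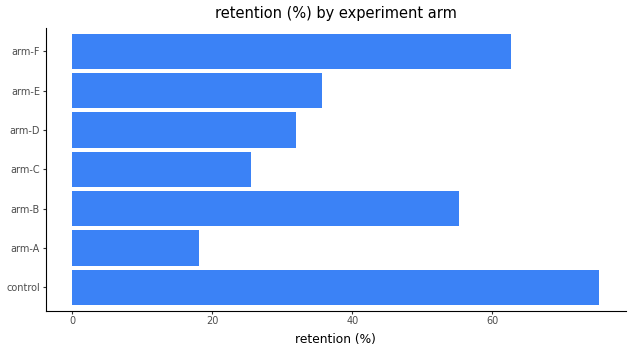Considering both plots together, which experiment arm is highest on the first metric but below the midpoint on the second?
Chart 2 median retention (%) ≈ 40; below-median experiment arms: arm-A, arm-C, arm-D. Among those, arm-A has the highest conversion rate (%) (≈ 16).

arm-A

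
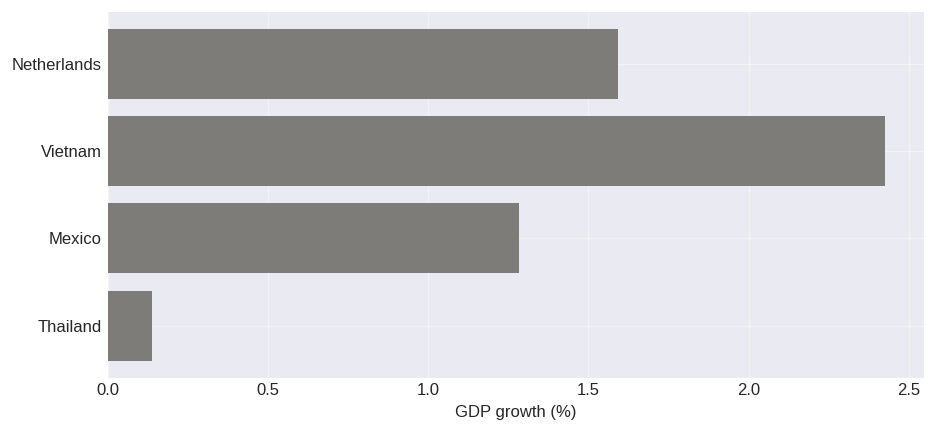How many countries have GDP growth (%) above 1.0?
Above 1.0: Netherlands, Vietnam, Mexico.

3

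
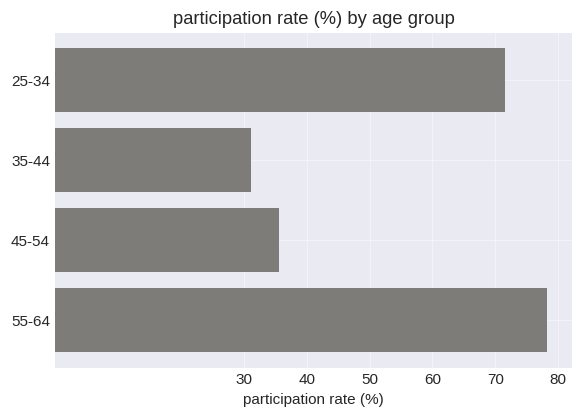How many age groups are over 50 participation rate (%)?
2

Above 50: 25-34, 55-64.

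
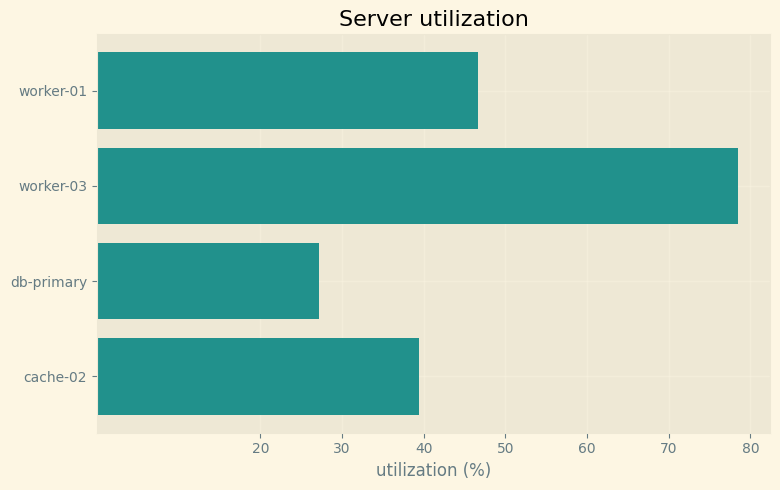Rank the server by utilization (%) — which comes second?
worker-01

Top 3: worker-03 ≈ 80, worker-01 ≈ 50, cache-02 ≈ 40.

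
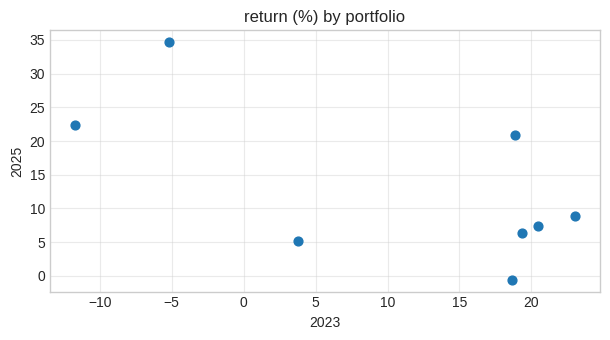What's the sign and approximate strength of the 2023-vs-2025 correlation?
Points are negatively correlated; moderate (|r| ≈ 0.6).

negative, moderate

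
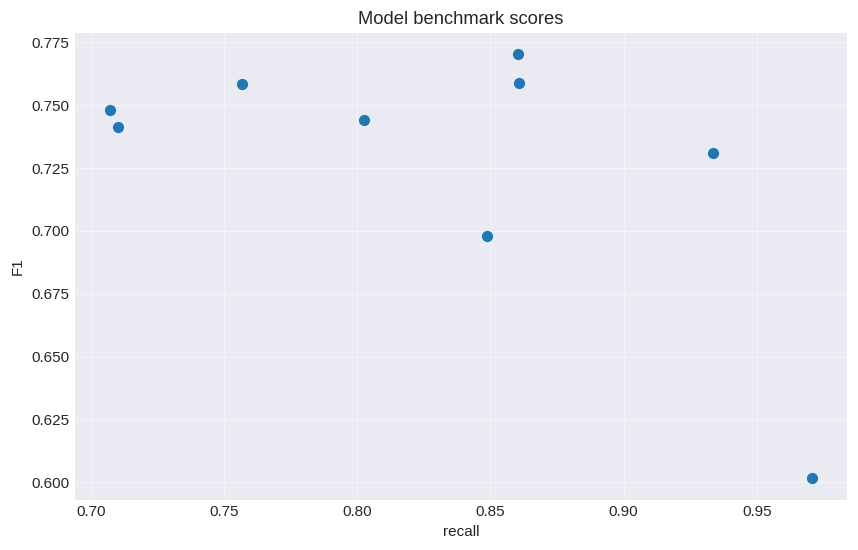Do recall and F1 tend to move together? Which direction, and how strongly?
Points are negatively correlated; moderate (|r| ≈ 0.6).

negative, moderate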